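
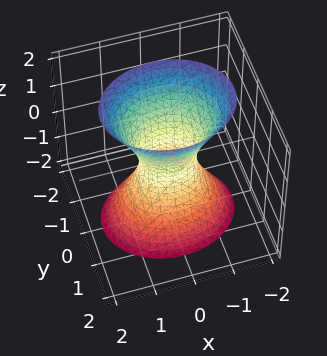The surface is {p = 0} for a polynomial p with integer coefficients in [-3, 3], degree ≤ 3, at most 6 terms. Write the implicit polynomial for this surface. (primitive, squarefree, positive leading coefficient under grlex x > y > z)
1. The degree is 2 — an hourglass — one-sheet hyperboloid; a quadric.
2. Symmetries: mirror symmetry y ↦ −y ⇒ only even powers of y; mirror symmetry x ↦ −x ⇒ only even powers of x; mirror symmetry z ↦ −z ⇒ only even powers of z.
3. Against the integer gridlines: no z-intercept at any integer in the box.
4. Fitting integer coefficients to these (and the overall shape) gives p.

2*x^2 + 3*y^2 - z^2 - 1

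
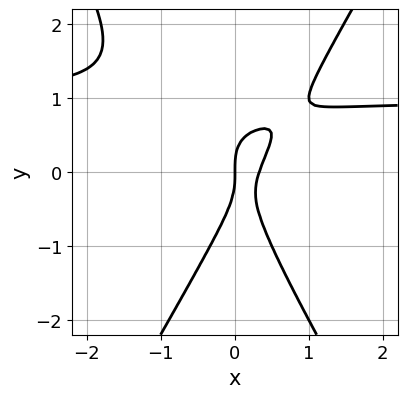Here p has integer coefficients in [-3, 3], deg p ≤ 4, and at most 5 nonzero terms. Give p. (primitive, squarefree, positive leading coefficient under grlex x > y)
3*x^2*y - y^3 - 3*x^2 + x

(a) deg p = 3. A generic line meets the curve in up to 3 points.
(b) Checking where it meets the axes: one x-axis crossing is at x = 0; one y-axis crossing is at y = 0.
(c) Assembling these constraints gives the stated polynomial.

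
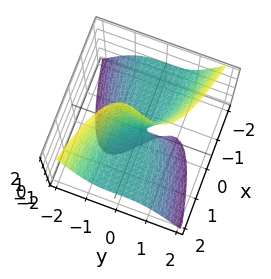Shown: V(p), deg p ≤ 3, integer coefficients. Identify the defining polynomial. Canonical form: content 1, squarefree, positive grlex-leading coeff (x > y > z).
First, the degree is 3 — the shape is more complex than any degree-2 surface.
Then, checking where it meets the axes: it meets the y-axis at y = 0 (among the integer gridlines); every point of the z-axis in the box is on the surface.
Finally, solving for integer coefficients yields p as stated. Check: (-1, 0, 0) on the x-axis lies on the surface, and p(-1, 0, 0) = 0. ✓

3*y^3 - y*z^2 + 3*x*z + y*z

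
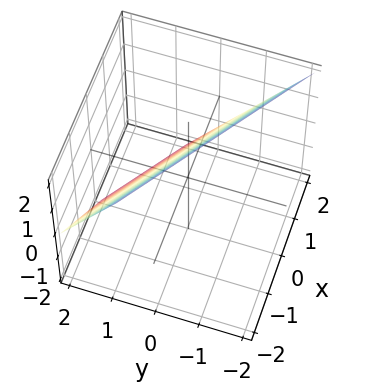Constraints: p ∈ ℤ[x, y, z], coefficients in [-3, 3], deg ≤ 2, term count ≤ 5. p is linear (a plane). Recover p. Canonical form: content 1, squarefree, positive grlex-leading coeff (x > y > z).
(a) deg p = 1. The surface is flat (a plane).
(b) Reading off the gridlines: it meets the z-axis at z = 1 (among the integer gridlines); it meets the x-axis at x = 1 (among the integer gridlines).
(c) The integer polynomial consistent with all of this is the stated p.

2*x + 3*y + 2*z - 2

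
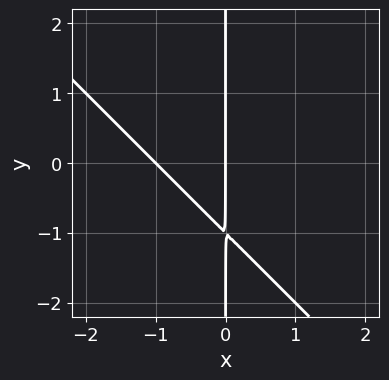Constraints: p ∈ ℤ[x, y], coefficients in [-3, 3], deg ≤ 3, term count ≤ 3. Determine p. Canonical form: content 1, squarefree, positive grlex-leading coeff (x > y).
x^2 + x*y + x

1. The degree is 2 — a generic line meets the curve in up to 2 points.
2. Against the integer gridlines: the x-axis gridline crossings are at x ∈ {-1, 0}; the visible y-axis segment lies entirely on the curve.
3. Together with the visible shape, these determine p as stated.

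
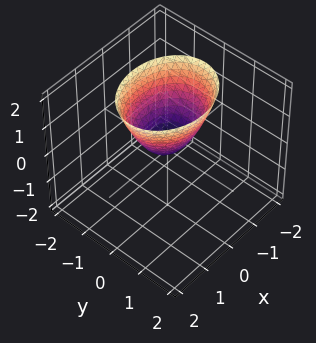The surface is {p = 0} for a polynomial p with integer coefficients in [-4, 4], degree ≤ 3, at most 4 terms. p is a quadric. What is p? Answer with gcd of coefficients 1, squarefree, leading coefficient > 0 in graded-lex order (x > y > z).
2*x^2 + 3*y^2 - 2*z

First, the degree is 2 — a paraboloid; a quadric.
Next, symmetries: it's symmetric under x → −x, forcing even powers of x; the y ↦ −y reflection is a symmetry, so y appears only in even powers.
Then, reading off the gridlines: it crosses the y-axis at the gridline y = 0; it meets the x-axis at x = 0 (among the integer gridlines); one z-axis crossing is at z = 0.
Finally, solving for integer coefficients yields p as stated.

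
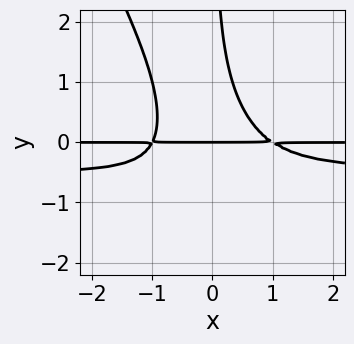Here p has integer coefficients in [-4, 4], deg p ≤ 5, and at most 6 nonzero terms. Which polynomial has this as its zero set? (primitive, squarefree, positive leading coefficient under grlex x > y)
2*x^2*y^2 + x*y^3 + x^2*y + x*y^2 - y

1. The degree is 4 — the shape is more complex than any degree-3 curve.
2. Reading off the gridlines: it meets the y-axis at y = 0 (among the integer gridlines); the visible x-axis segment lies entirely on the curve.
3. Assembling these constraints gives the stated polynomial.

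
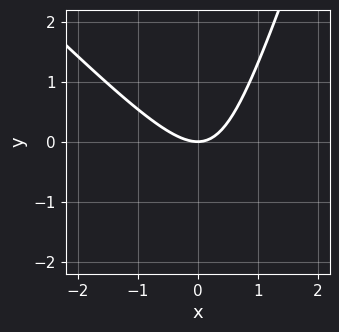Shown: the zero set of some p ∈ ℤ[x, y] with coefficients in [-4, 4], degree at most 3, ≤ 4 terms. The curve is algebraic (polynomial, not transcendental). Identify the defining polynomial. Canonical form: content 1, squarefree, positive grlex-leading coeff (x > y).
3*x^2 + 2*x*y - y^2 - 3*y

Degree: a generic line meets the curve in up to 2 points, so deg p = 2.
Checking where it meets the axes: it meets the y-axis at y = 0 (among the integer gridlines); it meets the x-axis at x = 0 (among the integer gridlines).
Assembling these constraints gives the stated polynomial.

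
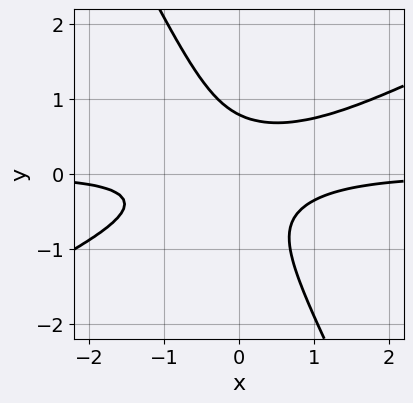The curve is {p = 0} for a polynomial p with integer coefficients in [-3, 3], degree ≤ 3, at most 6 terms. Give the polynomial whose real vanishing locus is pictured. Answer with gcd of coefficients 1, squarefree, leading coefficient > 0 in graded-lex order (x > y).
2*x^2*y - 3*x*y^2 - 2*y^3 + 1

(a) deg p = 3.
(b) From the visible intercepts: it misses every integer gridline on the x-axis.
(c) Fitting integer coefficients to these (and the overall shape) gives p.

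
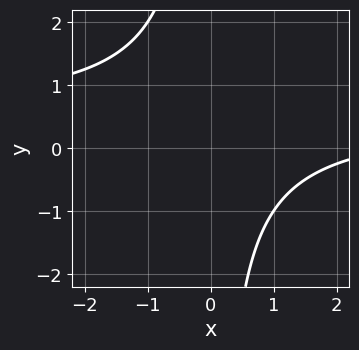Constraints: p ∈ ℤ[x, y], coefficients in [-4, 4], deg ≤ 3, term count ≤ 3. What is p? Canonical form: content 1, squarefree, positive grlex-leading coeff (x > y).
2*x*y - x + 3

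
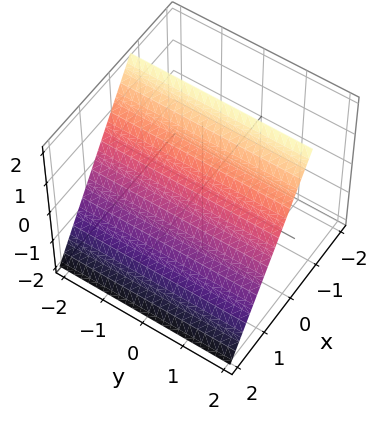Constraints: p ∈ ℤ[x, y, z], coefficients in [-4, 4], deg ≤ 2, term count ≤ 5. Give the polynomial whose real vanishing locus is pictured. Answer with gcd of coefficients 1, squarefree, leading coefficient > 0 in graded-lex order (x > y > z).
deg p = 1.
Checking where it meets the axes: it crosses the z-axis at the gridline z = 1; no y-intercept at any integer in the box.
Together with the visible shape, these determine p as stated.

3*x + 2*z - 2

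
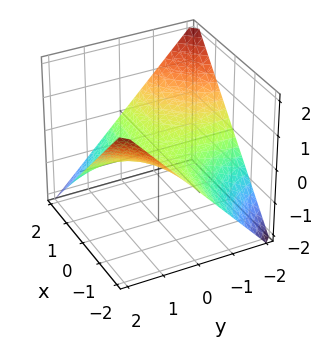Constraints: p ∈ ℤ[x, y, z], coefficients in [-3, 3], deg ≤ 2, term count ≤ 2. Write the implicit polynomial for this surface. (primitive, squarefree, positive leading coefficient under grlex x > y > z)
1. deg p = 2.
2. Reading off the gridlines: every point of the y-axis in the box is on the surface; one z-axis crossing is at z = 0; every point of the x-axis in the box is on the surface.
3. Assembling these constraints gives the stated polynomial.

x*y + 2*z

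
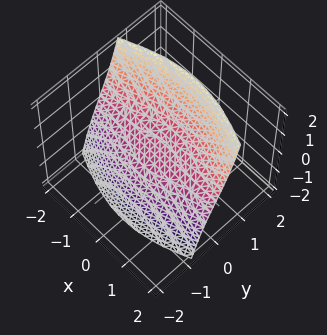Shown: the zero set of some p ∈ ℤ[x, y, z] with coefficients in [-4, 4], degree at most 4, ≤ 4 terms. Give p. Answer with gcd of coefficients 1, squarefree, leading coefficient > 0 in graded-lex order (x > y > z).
x^2*y + 2*y^3 - 2*z

1. deg p = 3. The shape is more complex than any degree-2 surface.
2. From the visible intercepts: every point of the x-axis in the box is on the surface; it crosses the y-axis at the gridline y = 0; one z-axis crossing is at z = 0.
3. These observations pin down the coefficients.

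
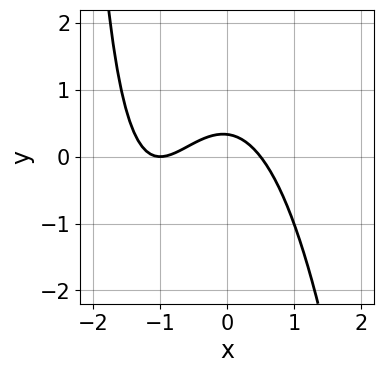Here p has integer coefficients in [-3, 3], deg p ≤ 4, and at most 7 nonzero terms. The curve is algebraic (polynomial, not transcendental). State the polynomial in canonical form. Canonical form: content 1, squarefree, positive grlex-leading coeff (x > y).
2*x^3 + 3*x^2 + x*y + 3*y - 1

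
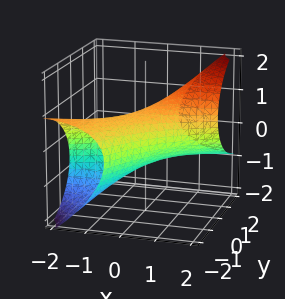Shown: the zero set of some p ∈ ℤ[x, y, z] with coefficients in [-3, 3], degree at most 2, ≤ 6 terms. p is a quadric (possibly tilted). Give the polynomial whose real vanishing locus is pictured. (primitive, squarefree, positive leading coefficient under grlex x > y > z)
x^2 - 3*x*y - 2*x*z + y^2 + 3*z^2 - 2

First, the degree is 2 — a generic line meets the surface in up to 2 points.
Finally, the integer polynomial consistent with all of this is the stated p.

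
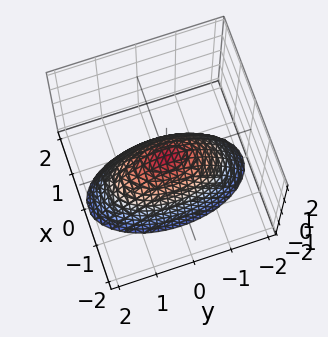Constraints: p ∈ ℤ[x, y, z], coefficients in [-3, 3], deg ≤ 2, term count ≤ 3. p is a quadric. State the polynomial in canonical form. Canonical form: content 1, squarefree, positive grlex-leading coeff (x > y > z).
3*x^2 + y^2 + 2*z

(a) Degree: a single bowl opening along one axis; a quadric, so deg p = 2.
(b) Symmetries: it's symmetric under x → −x, forcing even powers of x; mirror symmetry y ↦ −y ⇒ only even powers of y.
(c) Reading off the gridlines: it crosses the y-axis at the gridline y = 0; one z-axis crossing is at z = 0; one x-axis crossing is at x = 0.
(d) Assembling these constraints gives the stated polynomial.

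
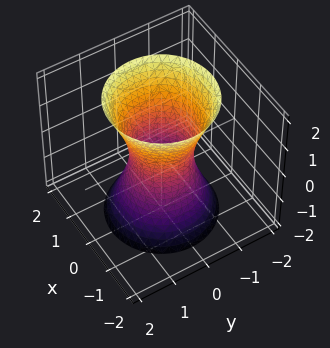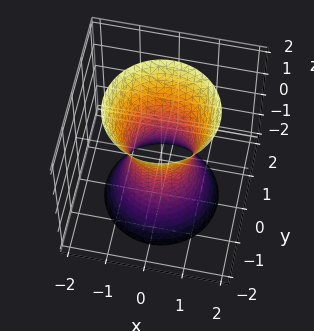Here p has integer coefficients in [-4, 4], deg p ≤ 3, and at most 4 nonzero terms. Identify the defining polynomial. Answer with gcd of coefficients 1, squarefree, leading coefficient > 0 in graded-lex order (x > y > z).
3*x^2 + 3*y^2 - z^2 - 2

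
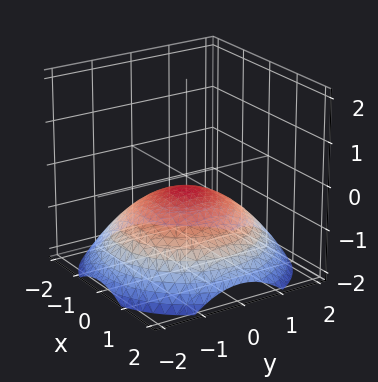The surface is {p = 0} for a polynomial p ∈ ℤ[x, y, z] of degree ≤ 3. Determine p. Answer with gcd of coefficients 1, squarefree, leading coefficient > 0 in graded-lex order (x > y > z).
deg p = 2. The shape is more complex than any degree-1 surface.
Symmetries: every cross-section ⟂ z is a circle, so x, y appear only via x² + y².
From the axis intercepts and sections: the surface avoids every integer y-axis point in the box; a circular section at z = -1 has radius between 1 and 2; it misses every integer gridline on the x-axis.
The integer polynomial consistent with all of this is the stated p.

x^2 + y^2 + 3*z + 1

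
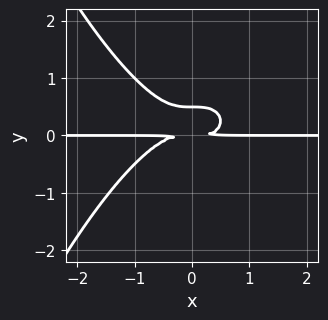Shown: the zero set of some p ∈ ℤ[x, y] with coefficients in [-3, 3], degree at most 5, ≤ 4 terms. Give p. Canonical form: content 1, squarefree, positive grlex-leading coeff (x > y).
x^3*y + 2*y^3 - y^2

(a) deg p = 4. The shape is more complex than any degree-3 curve.
(b) From the visible intercepts: every point of the x-axis in the box is on the curve.
(c) The integer polynomial consistent with all of this is the stated p.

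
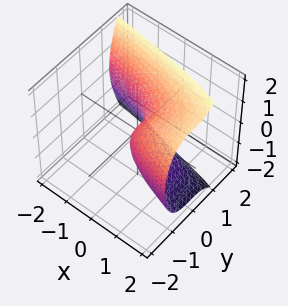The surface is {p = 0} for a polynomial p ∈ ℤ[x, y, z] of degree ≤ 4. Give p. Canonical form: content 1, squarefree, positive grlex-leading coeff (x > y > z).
(a) Degree: no degree-2 surface has this shape, so deg p = 3.
(b) Observable constraints: it crosses the y-axis at the gridline y = 0; it meets the z-axis at z = 0 (among the integer gridlines).
(c) Assembling these constraints gives the stated polynomial.

3*y^3 - 2*z^2 + 3*x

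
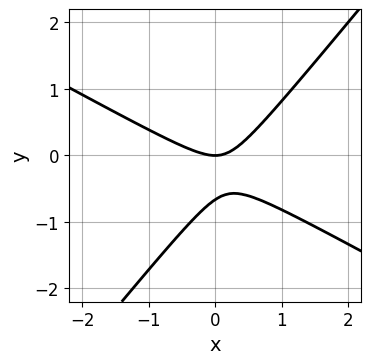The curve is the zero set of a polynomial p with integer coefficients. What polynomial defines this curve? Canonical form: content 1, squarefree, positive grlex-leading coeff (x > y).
First, degree: the shape is more complex than any degree-1 curve, so deg p = 2.
Next, reading off the gridlines: it meets the y-axis at y = 0 (among the integer gridlines); it meets the x-axis at x = 0 (among the integer gridlines).
Finally, fitting integer coefficients to these (and the overall shape) gives p.

2*x^2 + 2*x*y - 3*y^2 - 2*y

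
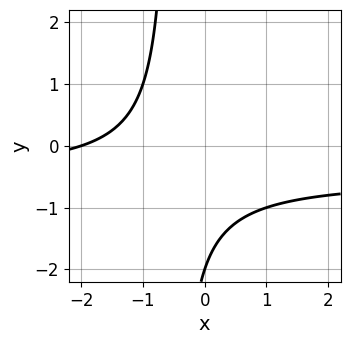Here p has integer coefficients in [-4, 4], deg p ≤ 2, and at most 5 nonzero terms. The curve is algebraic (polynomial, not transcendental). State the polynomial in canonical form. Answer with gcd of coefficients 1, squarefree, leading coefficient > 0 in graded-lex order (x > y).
2*x*y + x + y + 2

The degree is 2 — a generic line meets the curve in up to 2 points.
Against the integer gridlines: one x-axis crossing is at x = -2; it meets the y-axis at y = -2 (among the integer gridlines).
Matching integer coefficients to the picture gives p.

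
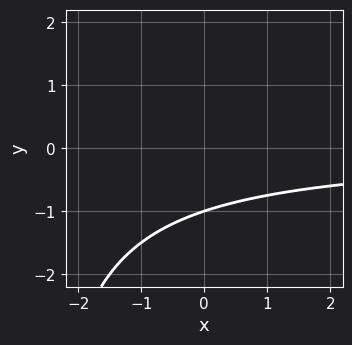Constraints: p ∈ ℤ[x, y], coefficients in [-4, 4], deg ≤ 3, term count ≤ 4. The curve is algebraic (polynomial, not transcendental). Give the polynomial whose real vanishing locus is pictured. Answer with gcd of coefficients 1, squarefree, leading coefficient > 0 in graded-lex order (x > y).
First, deg p = 2. The shape is more complex than any degree-1 curve.
Then, against the integer gridlines: the curve avoids every integer x-axis point in the box; it meets the y-axis at y = -1 (among the integer gridlines).
Finally, these observations pin down the coefficients.

x*y + 3*y + 3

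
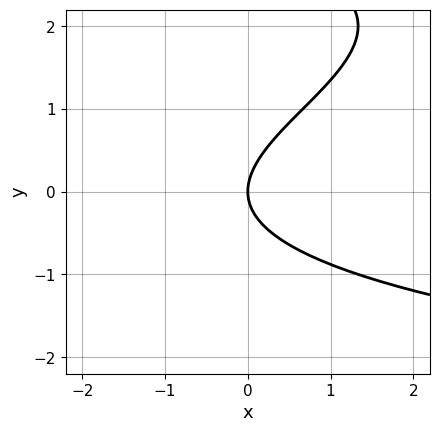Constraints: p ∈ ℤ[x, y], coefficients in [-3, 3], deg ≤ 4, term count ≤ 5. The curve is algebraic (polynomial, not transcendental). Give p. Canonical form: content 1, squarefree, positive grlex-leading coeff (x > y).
y^3 - 3*y^2 + 3*x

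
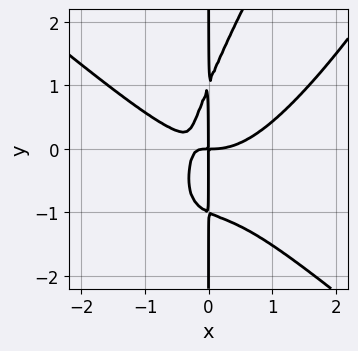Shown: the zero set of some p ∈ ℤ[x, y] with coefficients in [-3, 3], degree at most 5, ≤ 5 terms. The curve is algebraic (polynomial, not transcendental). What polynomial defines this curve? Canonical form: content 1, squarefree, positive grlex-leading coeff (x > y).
2*x^4 - 2*x^2*y^2 + x*y^3 - 3*x^2*y - x*y

(a) Degree: the shape is more complex than any degree-3 curve, so deg p = 4.
(b) From the axis intercepts and sections: every point of the y-axis in the box is on the curve.
(c) The integer polynomial consistent with all of this is the stated p.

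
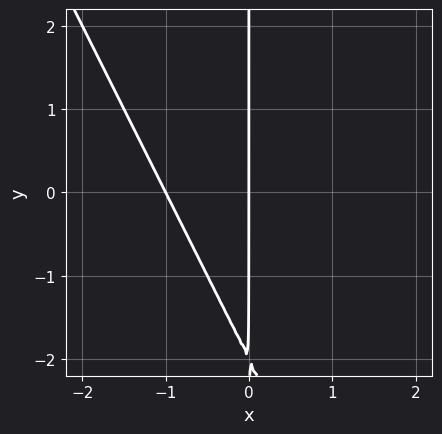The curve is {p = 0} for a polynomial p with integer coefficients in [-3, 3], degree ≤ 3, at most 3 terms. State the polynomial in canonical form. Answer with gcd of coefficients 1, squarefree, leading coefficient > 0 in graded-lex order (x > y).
First, degree: the shape is more complex than any degree-1 curve, so deg p = 2.
Next, against the integer gridlines: among the integer gridlines, it crosses the x-axis at x ∈ {-1, 0}; the visible y-axis segment lies entirely on the curve.
Finally, assembling these constraints gives the stated polynomial.

2*x^2 + x*y + 2*x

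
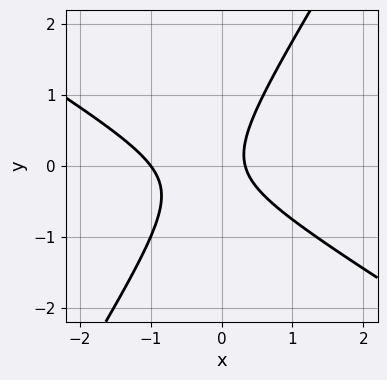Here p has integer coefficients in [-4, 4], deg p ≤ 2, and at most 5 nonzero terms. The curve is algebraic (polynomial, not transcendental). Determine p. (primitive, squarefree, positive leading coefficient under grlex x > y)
First, degree: no degree-1 curve has this shape, so deg p = 2.
Next, checking where it meets the axes: it meets the x-axis at x = -1 (among the integer gridlines); the curve avoids every integer y-axis point in the box.
Finally, solving for integer coefficients yields p as stated.

3*x^2 + 3*x*y - 3*y^2 + 2*x - 1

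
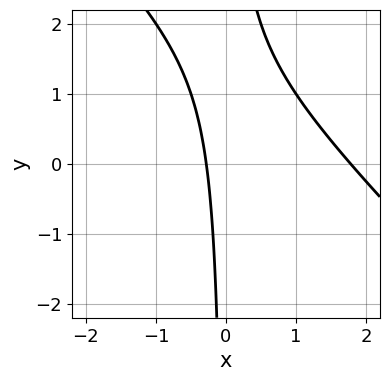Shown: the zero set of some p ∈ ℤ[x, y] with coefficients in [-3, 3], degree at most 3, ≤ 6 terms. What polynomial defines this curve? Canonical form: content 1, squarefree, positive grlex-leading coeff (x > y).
(a) The degree is 2 — no degree-1 curve has this shape.
(b) From the visible intercepts: the curve avoids every integer y-axis point in the box.
(c) These observations pin down the coefficients.

2*x^2 + 2*x*y - 3*x - 1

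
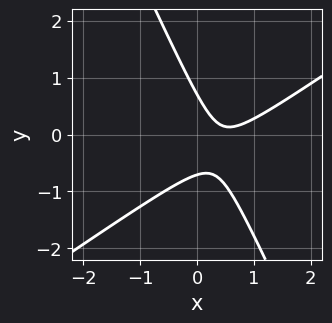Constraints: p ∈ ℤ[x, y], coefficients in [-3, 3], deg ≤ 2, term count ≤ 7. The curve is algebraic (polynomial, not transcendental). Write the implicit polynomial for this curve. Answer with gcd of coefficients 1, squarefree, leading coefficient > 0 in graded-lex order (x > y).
First, the degree is 2 — a generic line meets the curve in up to 2 points.
Next, from the axis intercepts and sections: the curve avoids every integer x-axis point in the box.
Finally, solving for integer coefficients yields p as stated.

3*x^2 - 3*x*y - 2*y^2 - 3*x + 1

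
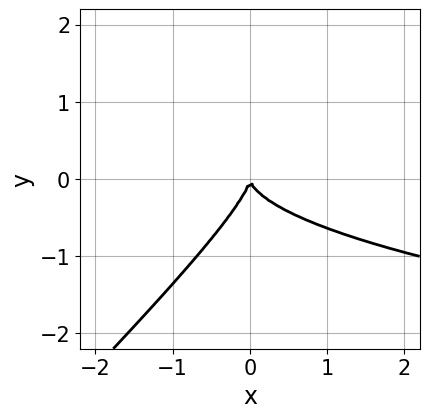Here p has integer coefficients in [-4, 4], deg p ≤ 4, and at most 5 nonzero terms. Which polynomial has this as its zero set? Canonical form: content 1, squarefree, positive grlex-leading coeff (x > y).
3*x*y^2 - 3*y^3 - 2*x^2

(a) Degree: a generic line meets the curve in up to 3 points, so deg p = 3.
(b) Against the integer gridlines: one x-axis crossing is at x = 0; it meets the y-axis at y = 0 (among the integer gridlines).
(c) Together with the visible shape, these determine p as stated.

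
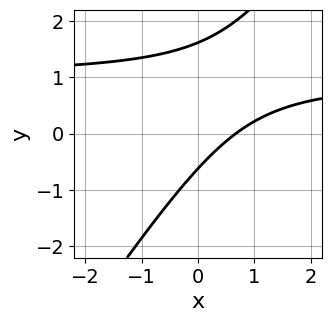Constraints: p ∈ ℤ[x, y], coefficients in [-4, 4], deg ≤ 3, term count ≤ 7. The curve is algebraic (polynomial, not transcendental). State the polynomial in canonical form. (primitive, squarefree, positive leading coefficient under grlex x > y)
3*x*y - 2*y^2 - 3*x + 2*y + 2

deg p = 2.
Putting this together gives p.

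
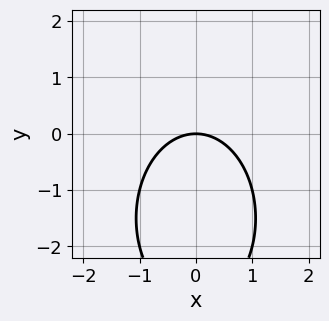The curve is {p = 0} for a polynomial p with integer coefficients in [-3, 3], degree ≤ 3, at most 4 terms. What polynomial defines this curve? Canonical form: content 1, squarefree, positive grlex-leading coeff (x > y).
2*x^2 + y^2 + 3*y

First, degree: the shape is more complex than any degree-1 curve, so deg p = 2.
Next, symmetries: the x ↦ −x reflection is a symmetry, so x appears only in even powers.
Next, from the visible intercepts: it meets the y-axis at y = 0 (among the integer gridlines); one x-axis crossing is at x = 0.
Finally, assembling these constraints gives the stated polynomial.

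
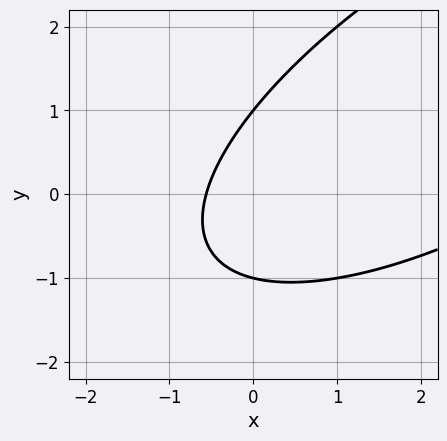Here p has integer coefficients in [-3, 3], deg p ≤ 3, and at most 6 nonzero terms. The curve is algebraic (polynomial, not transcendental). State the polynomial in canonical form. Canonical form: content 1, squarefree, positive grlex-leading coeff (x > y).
First, degree: a generic line meets the curve in up to 2 points, so deg p = 2.
Then, from the visible intercepts: the y-axis gridline crossings are at y ∈ {-1, 1}.
Finally, these observations pin down the coefficients.

x^2 - 2*x*y + 2*y^2 - 3*x - 2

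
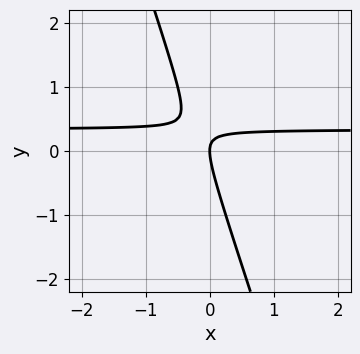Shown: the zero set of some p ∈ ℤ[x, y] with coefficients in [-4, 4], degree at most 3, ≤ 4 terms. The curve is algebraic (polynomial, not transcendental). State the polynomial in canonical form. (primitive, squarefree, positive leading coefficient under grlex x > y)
3*x*y + y^2 - x

(a) deg p = 2. A generic line meets the curve in up to 2 points.
(b) Reading off the gridlines: it meets the x-axis at x = 0 (among the integer gridlines); it meets the y-axis at y = 0 (among the integer gridlines).
(c) Fitting integer coefficients to these (and the overall shape) gives p.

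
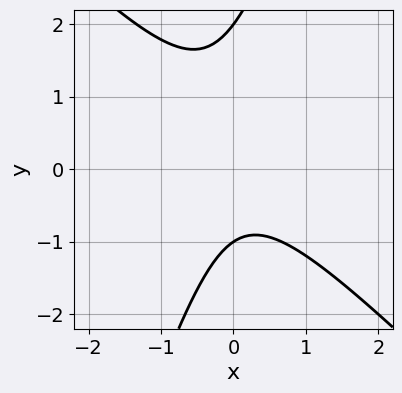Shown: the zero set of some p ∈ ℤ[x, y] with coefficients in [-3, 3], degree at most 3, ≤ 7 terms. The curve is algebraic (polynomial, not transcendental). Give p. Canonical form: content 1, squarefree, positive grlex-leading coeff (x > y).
3*x^2 + 2*x*y - y^2 + y + 2

First, the degree is 2 — no degree-1 curve has this shape.
Then, reading off the gridlines: among the integer gridlines, it crosses the y-axis at y ∈ {-1, 2}; it misses every integer gridline on the x-axis.
Finally, these observations pin down the coefficients.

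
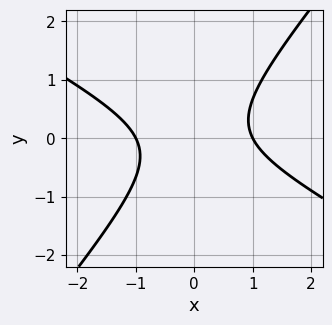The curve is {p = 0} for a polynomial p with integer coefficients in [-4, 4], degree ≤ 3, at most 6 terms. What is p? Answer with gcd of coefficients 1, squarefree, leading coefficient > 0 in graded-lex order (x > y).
2*x^2 + 2*x*y - 3*y^2 - 2

First, degree: no degree-1 curve has this shape, so deg p = 2.
Next, observable constraints: it misses every integer gridline on the y-axis; among the integer gridlines, it crosses the x-axis at x ∈ {-1, 1}.
Finally, assembling these constraints gives the stated polynomial.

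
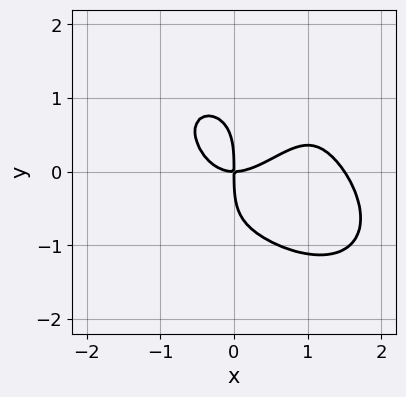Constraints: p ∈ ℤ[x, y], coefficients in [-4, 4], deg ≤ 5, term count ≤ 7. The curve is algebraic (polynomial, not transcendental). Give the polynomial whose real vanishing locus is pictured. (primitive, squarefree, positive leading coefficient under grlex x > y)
2*x^4 - 2*x*y^3 + y^4 - 3*x^3 + 3*x*y

1. Degree: no degree-3 curve has this shape, so deg p = 4.
2. Checking where it meets the axes: it meets the x-axis at x = 0 (among the integer gridlines); one y-axis crossing is at y = 0.
3. Matching integer coefficients to the picture gives p.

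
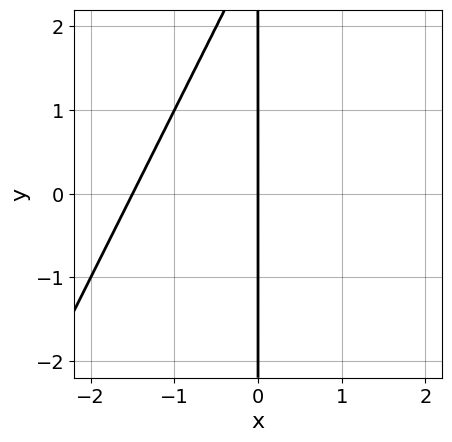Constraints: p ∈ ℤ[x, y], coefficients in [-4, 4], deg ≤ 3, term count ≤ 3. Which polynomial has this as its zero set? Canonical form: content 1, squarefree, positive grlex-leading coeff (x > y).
2*x^2 - x*y + 3*x

1. deg p = 2. A generic line meets the curve in up to 2 points.
2. Reading off the gridlines: every point of the y-axis in the box is on the curve; it crosses the x-axis at the gridline x = 0.
3. Solving for integer coefficients yields p as stated.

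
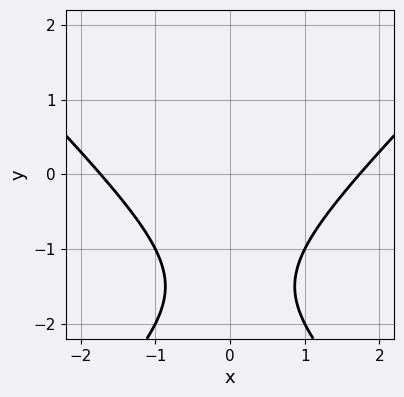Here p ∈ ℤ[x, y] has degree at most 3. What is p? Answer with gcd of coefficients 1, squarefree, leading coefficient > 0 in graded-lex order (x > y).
x^2 - y^2 - 3*y - 3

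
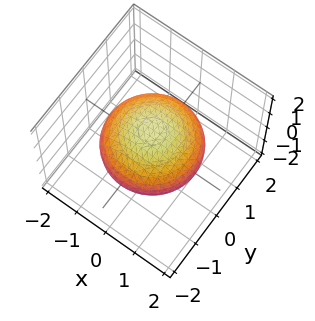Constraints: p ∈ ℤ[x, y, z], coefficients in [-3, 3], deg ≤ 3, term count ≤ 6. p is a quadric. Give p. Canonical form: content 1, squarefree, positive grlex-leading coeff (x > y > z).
x^2 + y^2 + 2*z^2 - 2

The degree is 2 — a closed, bounded, convex surface; a quadric.
Symmetries: rotational symmetry about the z-axis ⇒ p depends on x, y only through x² + y²; it's symmetric under z → −z, forcing even powers of z.
From the axis intercepts and sections: a circular section at z = 0 has radius between 1 and 2; the z-axis gridline crossings are at z ∈ {-1, 1}.
Fitting integer coefficients to these (and the overall shape) gives p.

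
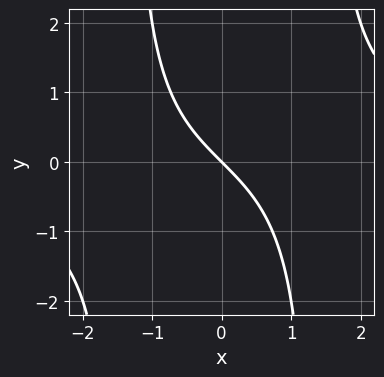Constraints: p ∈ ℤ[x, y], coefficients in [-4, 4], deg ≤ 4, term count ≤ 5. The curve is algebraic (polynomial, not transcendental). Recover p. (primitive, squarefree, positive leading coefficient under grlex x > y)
First, deg p = 3. No degree-2 curve has this shape.
Next, reading off the gridlines: it meets the x-axis at x = 0 (among the integer gridlines); it meets the y-axis at y = 0 (among the integer gridlines).
Finally, matching integer coefficients to the picture gives p.

x^2*y - 2*x - 2*y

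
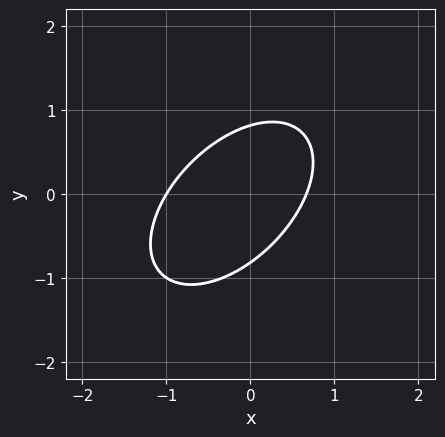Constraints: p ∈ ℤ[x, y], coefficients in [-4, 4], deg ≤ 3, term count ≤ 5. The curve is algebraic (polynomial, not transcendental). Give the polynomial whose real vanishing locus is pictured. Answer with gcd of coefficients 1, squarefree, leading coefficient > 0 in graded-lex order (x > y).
3*x^2 - 3*x*y + 3*y^2 + x - 2

(a) Degree: a generic line meets the curve in up to 2 points, so deg p = 2.
(b) Checking where it meets the axes: one x-axis crossing is at x = -1.
(c) Assembling these constraints gives the stated polynomial.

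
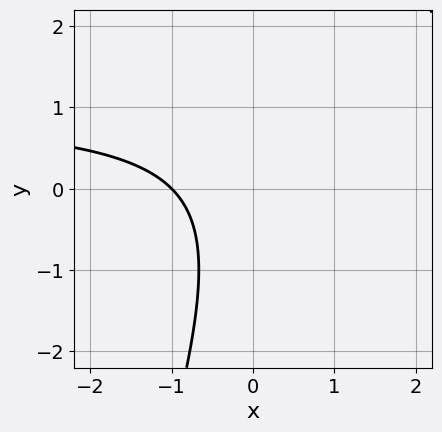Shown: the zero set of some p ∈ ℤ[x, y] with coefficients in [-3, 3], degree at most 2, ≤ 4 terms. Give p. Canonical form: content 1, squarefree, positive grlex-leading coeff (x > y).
(a) deg p = 2. The shape is more complex than any degree-1 curve.
(b) From the visible intercepts: it meets the x-axis at x = -1 (among the integer gridlines); the curve avoids every integer y-axis point in the box.
(c) The integer polynomial consistent with all of this is the stated p.

3*x*y - y^2 - 3*x - 3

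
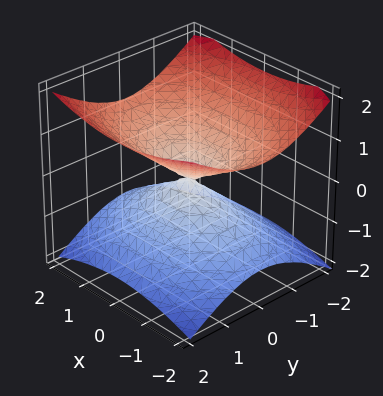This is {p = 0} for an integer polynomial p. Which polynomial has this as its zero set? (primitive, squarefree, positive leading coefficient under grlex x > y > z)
x^2 + 2*y^2 - 3*z^2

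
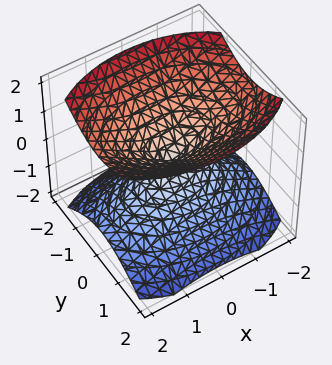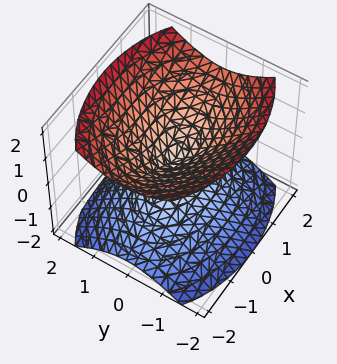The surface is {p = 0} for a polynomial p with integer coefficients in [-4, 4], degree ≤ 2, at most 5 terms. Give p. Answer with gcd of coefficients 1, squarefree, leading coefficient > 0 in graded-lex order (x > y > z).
I count 2 distinct pieces.
The degree is 2 — two nappes meeting at a single point; a quadric.
Symmetries: it's symmetric under y → −y, forcing even powers of y; mirror symmetry z ↦ −z ⇒ only even powers of z; mirror symmetry x ↦ −x ⇒ only even powers of x.
Against the integer gridlines: it crosses the z-axis at the gridline z = 0; it crosses the y-axis at the gridline y = 0; it crosses the x-axis at the gridline x = 0.
These observations pin down the coefficients.

x^2 + 2*y^2 - 2*z^2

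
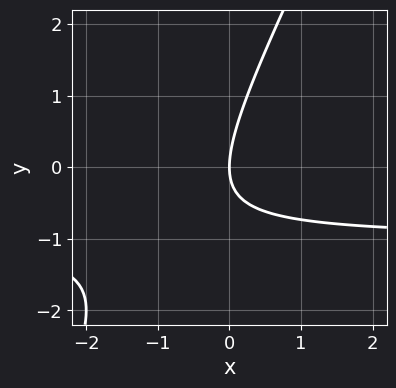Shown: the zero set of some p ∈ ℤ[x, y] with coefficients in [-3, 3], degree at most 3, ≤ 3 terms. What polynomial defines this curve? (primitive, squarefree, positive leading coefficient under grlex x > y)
First, deg p = 2. A generic line meets the curve in up to 2 points.
Next, reading off the gridlines: it meets the x-axis at x = 0 (among the integer gridlines); it meets the y-axis at y = 0 (among the integer gridlines).
Finally, the integer polynomial consistent with all of this is the stated p.

2*x*y - y^2 + 2*x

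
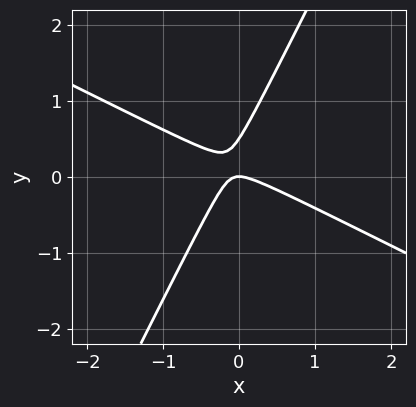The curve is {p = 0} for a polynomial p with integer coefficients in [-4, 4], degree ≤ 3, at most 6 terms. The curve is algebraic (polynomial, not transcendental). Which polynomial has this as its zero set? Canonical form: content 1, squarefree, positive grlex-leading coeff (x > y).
1. The degree is 2 — no degree-1 curve has this shape.
2. Reading off the gridlines: it meets the x-axis at x = 0 (among the integer gridlines); it meets the y-axis at y = 0 (among the integer gridlines).
3. Matching integer coefficients to the picture gives p.

2*x^2 + 3*x*y - 2*y^2 + y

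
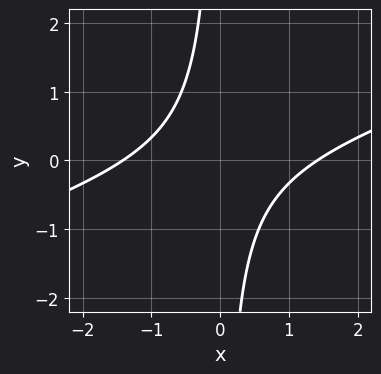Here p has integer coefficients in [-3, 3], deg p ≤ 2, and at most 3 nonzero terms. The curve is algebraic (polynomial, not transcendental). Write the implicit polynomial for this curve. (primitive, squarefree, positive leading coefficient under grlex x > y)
x^2 - 3*x*y - 2

Degree: the shape is more complex than any degree-1 curve, so deg p = 2.
Against the integer gridlines: no y-intercept at any integer in the box.
Matching integer coefficients to the picture gives p.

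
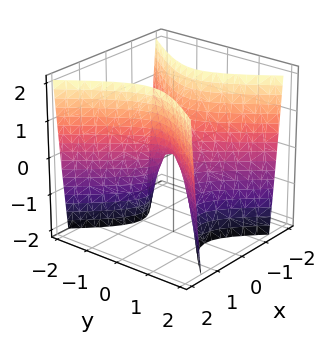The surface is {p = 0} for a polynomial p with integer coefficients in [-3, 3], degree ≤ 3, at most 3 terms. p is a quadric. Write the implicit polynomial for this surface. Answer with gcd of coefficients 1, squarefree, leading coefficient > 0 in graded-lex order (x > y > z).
1. Degree: a saddle surface; a quadric, so deg p = 2.
2. Symmetries: mirror symmetry y ↦ −y ⇒ only even powers of y; the x ↦ −x reflection is a symmetry, so x appears only in even powers.
3. Checking where it meets the axes: one y-axis crossing is at y = 0; it meets the z-axis at z = 0 (among the integer gridlines).
4. Together with the visible shape, these determine p as stated.

3*x^2 - 2*y^2 - z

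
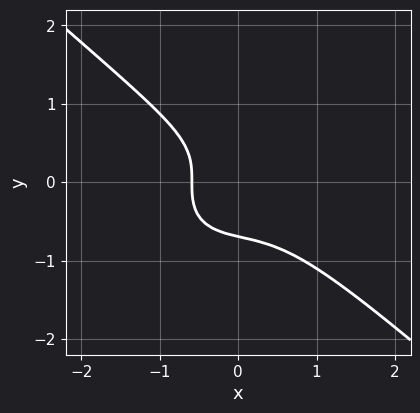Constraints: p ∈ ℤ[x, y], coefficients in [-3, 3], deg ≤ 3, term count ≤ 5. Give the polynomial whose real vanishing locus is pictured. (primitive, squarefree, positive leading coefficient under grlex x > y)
The degree is 3 — the shape is more complex than any degree-2 curve.
Putting this together gives p.

2*x^3 + 3*y^3 + x + 1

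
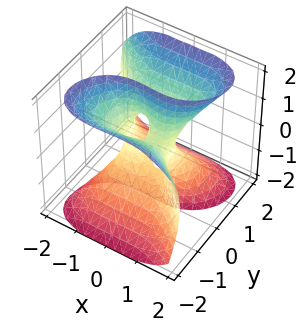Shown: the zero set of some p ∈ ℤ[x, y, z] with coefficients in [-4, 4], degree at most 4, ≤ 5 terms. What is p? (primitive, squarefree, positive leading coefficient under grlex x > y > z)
2*x^3 + 3*y^3 - 3*y*z^2 - x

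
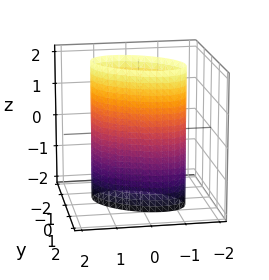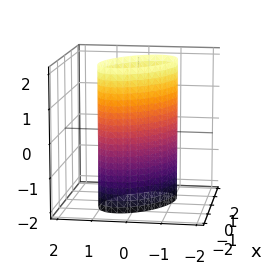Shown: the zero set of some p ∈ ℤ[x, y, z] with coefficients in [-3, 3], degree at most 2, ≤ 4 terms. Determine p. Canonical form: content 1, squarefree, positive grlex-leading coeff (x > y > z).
1. deg p = 2. The shape is more complex than any degree-1 surface.
2. Against the integer gridlines: among the integer gridlines, it crosses the y-axis at y ∈ {-1, 1}; it misses every integer gridline on the z-axis.
3. Assembling these constraints gives the stated polynomial.

2*x^2 + 2*x*y + 3*y^2 - 3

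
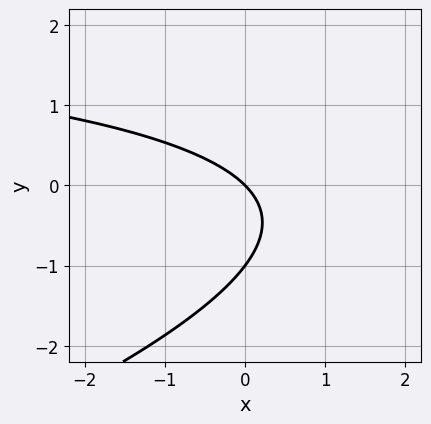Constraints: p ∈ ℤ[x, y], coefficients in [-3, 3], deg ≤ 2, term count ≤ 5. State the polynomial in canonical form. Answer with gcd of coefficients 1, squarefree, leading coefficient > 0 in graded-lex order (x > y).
x*y - 3*y^2 - 3*x - 3*y

(a) The degree is 2 — the shape is more complex than any degree-1 curve.
(b) From the axis intercepts and sections: the y-axis gridline crossings are at y ∈ {-1, 0}; it crosses the x-axis at the gridline x = 0.
(c) These observations pin down the coefficients.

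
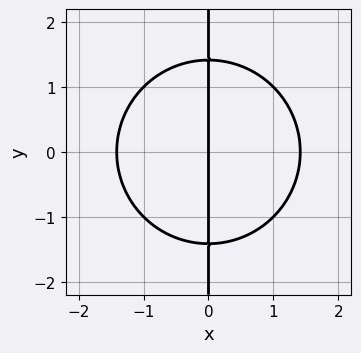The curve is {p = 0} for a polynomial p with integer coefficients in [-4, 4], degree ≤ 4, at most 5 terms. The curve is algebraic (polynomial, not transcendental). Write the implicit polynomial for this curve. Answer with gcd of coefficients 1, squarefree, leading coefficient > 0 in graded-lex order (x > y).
x^3 + x*y^2 - 2*x

First, deg p = 3. The shape is more complex than any degree-2 curve.
Then, symmetries: mirror symmetry y ↦ −y ⇒ only even powers of y.
Then, reading off the gridlines: every point of the y-axis in the box is on the curve; it meets the x-axis at x = 0 (among the integer gridlines).
Finally, solving for integer coefficients yields p as stated.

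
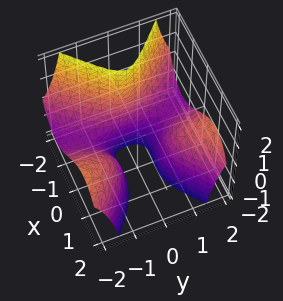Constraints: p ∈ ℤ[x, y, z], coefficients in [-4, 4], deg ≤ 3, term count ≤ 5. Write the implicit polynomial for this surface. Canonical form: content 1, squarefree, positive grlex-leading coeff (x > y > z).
(a) deg p = 3. A generic line meets the surface in up to 3 points.
(b) Against the integer gridlines: it misses every integer gridline on the z-axis; the surface avoids every integer y-axis point in the box.
(c) Fitting integer coefficients to these (and the overall shape) gives p.

3*x^3 - 3*x*y^2 + 3*y^2*z + 2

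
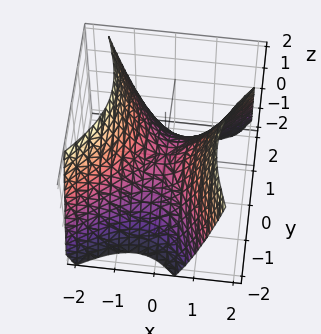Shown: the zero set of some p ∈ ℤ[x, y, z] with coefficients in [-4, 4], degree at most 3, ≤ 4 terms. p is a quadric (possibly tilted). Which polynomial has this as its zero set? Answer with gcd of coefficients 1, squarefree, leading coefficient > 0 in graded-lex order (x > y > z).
First, the degree is 2 — the shape is more complex than any degree-1 surface.
Next, from the axis intercepts and sections: it meets the y-axis at y = 0 (among the integer gridlines); one z-axis crossing is at z = 0.
Finally, together with the visible shape, these determine p as stated.

3*x^2 - 2*x*y - 2*y^2 - 3*z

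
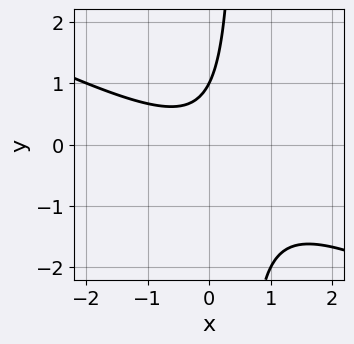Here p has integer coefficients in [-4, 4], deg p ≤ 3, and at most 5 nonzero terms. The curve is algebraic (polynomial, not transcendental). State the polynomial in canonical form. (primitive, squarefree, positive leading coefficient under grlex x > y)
x^2 + 2*x*y - y + 1

(a) deg p = 2. The shape is more complex than any degree-1 curve.
(b) From the visible intercepts: the curve avoids every integer x-axis point in the box; it crosses the y-axis at the gridline y = 1.
(c) Matching integer coefficients to the picture gives p.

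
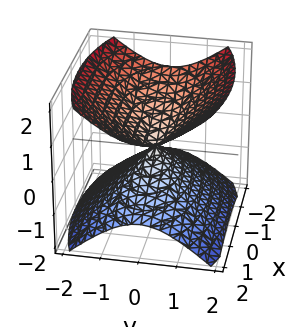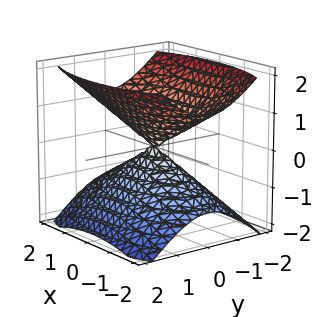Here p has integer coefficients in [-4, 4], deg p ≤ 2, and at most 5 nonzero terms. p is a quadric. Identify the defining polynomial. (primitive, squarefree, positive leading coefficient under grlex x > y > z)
x^2 + 3*y^2 - 3*z^2

First, the picture has 2 separate pieces. They look like related sheets of one shape, so recover p as a whole.
Then, the degree is 2 — a double cone through the origin; a quadric.
Next, symmetries: mirror symmetry z ↦ −z ⇒ only even powers of z; the x ↦ −x reflection is a symmetry, so x appears only in even powers; mirror symmetry y ↦ −y ⇒ only even powers of y.
Then, observable constraints: it meets the x-axis at x = 0 (among the integer gridlines); it crosses the y-axis at the gridline y = 0; it meets the z-axis at z = 0 (among the integer gridlines).
Finally, matching integer coefficients to the picture gives p.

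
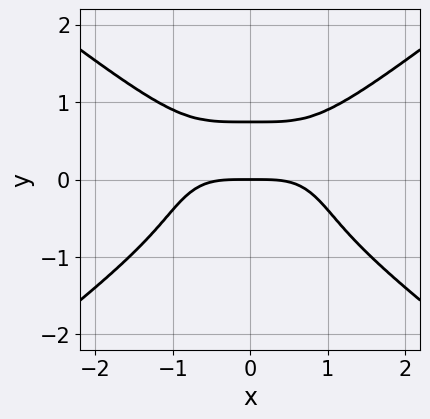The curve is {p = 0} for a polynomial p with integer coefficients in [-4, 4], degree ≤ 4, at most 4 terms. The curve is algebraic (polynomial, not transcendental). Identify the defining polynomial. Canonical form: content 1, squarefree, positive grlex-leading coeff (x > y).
1. deg p = 4. A generic line meets the curve in up to 4 points.
2. Symmetries: it's symmetric under x → −x, forcing even powers of x.
3. Checking where it meets the axes: it meets the x-axis at x = 0 (among the integer gridlines); one y-axis crossing is at y = 0.
4. Solving for integer coefficients yields p as stated.

x^4 - 3*y^4 - y^2 + 2*y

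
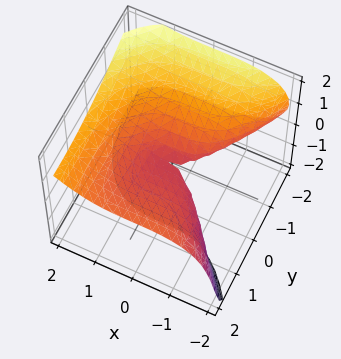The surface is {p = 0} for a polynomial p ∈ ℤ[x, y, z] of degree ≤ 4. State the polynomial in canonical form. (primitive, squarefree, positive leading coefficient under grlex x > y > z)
1. The degree is 3 — the shape is more complex than any degree-2 surface.
2. From the visible intercepts: it crosses the y-axis at the gridline y = 0; it crosses the z-axis at the gridline z = 0; it crosses the x-axis at the gridline x = 0.
3. The integer polynomial consistent with all of this is the stated p.

x^3 - z^3 + y^2 - 3*y*z - 3*z^2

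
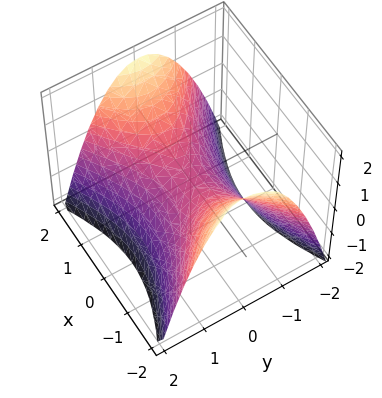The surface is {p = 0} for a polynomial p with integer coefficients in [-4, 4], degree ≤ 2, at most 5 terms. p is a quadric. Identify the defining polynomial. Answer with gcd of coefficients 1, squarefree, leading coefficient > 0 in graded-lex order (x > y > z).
x^2 - 2*y^2 - 2*z

1. Degree: a saddle surface; a quadric, so deg p = 2.
2. Symmetries: mirror symmetry x ↦ −x ⇒ only even powers of x; it's symmetric under y → −y, forcing even powers of y.
3. From the axis intercepts and sections: it meets the z-axis at z = 0 (among the integer gridlines); it meets the x-axis at x = 0 (among the integer gridlines); it crosses the y-axis at the gridline y = 0.
4. Assembling these constraints gives the stated polynomial.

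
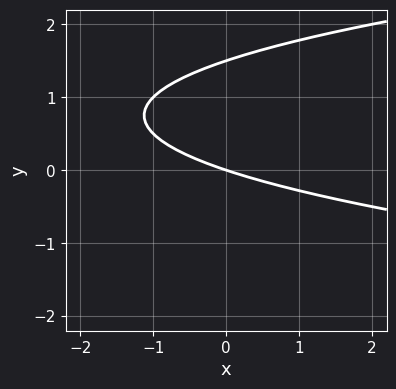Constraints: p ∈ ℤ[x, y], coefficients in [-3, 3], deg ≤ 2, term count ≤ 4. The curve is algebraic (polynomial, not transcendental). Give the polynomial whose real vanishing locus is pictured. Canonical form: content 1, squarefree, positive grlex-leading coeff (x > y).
2*y^2 - x - 3*y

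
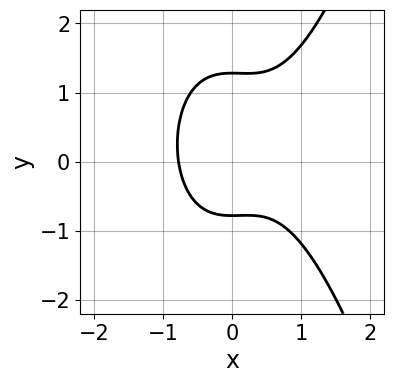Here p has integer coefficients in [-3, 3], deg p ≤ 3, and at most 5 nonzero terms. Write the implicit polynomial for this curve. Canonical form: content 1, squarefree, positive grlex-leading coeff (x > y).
(a) deg p = 3. No degree-2 curve has this shape.
(b) Solving for integer coefficients yields p as stated.

3*x^3 - x^2 - 2*y^2 + y + 2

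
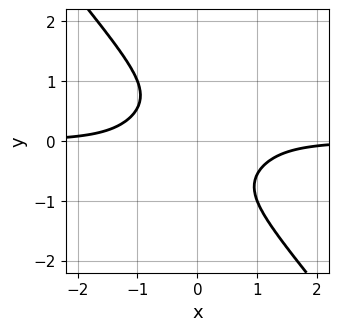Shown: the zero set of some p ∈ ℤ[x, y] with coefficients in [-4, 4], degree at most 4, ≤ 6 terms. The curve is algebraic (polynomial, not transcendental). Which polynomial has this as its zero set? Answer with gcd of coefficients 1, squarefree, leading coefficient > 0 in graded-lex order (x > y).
Degree: a generic line meets the curve in up to 4 points, so deg p = 4.
Reading off the gridlines: no x-intercept at any integer in the box; the curve avoids every integer y-axis point in the box.
The integer polynomial consistent with all of this is the stated p.

3*x^3*y - 2*x^2*y^2 + 3*y^4 + 2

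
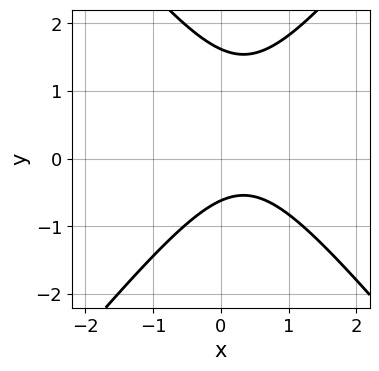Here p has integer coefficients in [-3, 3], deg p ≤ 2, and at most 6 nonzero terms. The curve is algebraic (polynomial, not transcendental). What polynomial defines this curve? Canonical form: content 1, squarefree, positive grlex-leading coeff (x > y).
3*x^2 - 2*y^2 - 2*x + 2*y + 2

1. deg p = 2. A generic line meets the curve in up to 2 points.
2. Reading off the gridlines: no x-intercept at any integer in the box.
3. These observations pin down the coefficients.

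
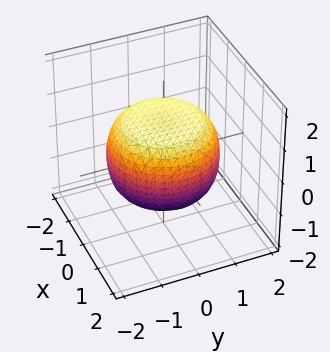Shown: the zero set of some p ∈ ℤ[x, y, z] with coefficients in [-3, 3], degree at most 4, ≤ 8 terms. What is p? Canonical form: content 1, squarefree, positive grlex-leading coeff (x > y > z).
x^4 + 2*x^2*y^2 + y^4 - x^2 - y^2 + 2*z^2 - 2

First, deg p = 4.
Then, symmetry: every cross-section ⟂ z is a circle, so x, y appear only via x² + y².
Then, from the axis intercepts and sections: a circular section at z = 1 has radius exactly 1; among the integer gridlines, it crosses the z-axis at z ∈ {-1, 1}.
Finally, together with the visible shape, these determine p as stated.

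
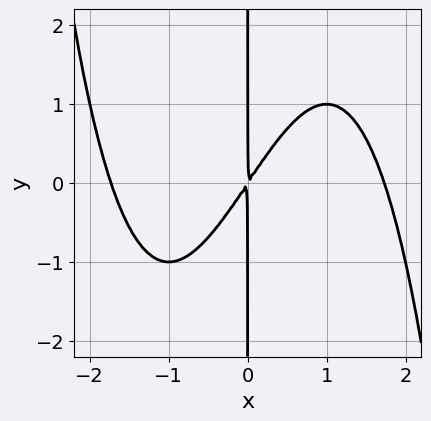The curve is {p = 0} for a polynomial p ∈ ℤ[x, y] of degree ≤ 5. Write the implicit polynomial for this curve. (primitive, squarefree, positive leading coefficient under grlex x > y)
(a) The degree is 4 — no degree-3 curve has this shape.
(b) Observable constraints: every point of the y-axis in the box is on the curve.
(c) These observations pin down the coefficients.

x^4 - 3*x^2 + 2*x*y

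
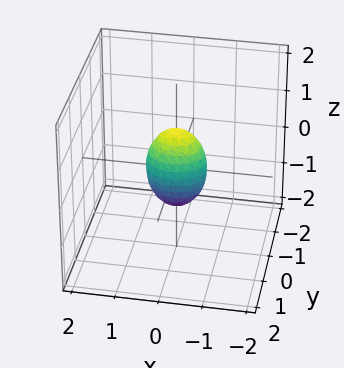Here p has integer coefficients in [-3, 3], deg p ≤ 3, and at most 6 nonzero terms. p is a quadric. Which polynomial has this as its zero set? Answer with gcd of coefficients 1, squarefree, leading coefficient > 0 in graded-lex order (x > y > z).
1. deg p = 2. Bounded and convex; a quadric.
2. Symmetries: mirror symmetry z ↦ −z ⇒ only even powers of z; mirror symmetry y ↦ −y ⇒ only even powers of y; it's symmetric under x → −x, forcing even powers of x.
3. Checking where it meets the axes: the z-axis gridline crossings are at z ∈ {-1, 1}.
4. Assembling these constraints gives the stated polynomial.

2*x^2 + 3*y^2 + z^2 - 1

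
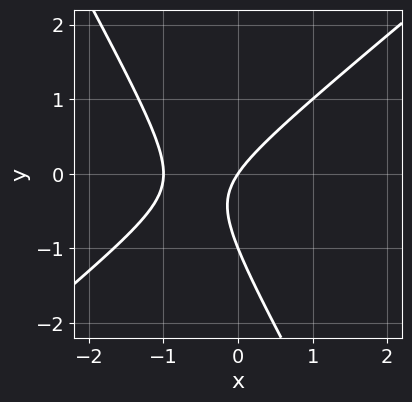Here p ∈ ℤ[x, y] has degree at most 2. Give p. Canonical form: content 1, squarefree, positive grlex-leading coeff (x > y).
deg p = 2.
From the visible intercepts: among the integer gridlines, it crosses the x-axis at x ∈ {-1, 0}; the y-axis gridline crossings are at y ∈ {-1, 0}.
The integer polynomial consistent with all of this is the stated p.

3*x^2 - 2*x*y - 2*y^2 + 3*x - 2*y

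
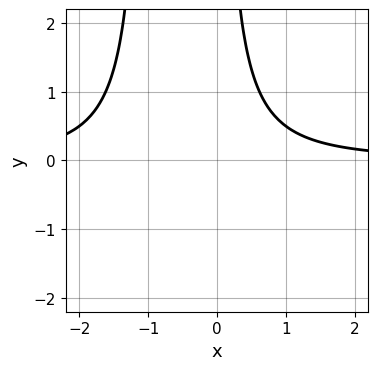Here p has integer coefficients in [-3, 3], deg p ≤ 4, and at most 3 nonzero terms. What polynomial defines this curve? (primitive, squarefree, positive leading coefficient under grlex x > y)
1. Degree: the shape is more complex than any degree-2 curve, so deg p = 3.
2. Reading off the gridlines: no x-intercept at any integer in the box; the curve avoids every integer y-axis point in the box.
3. Solving for integer coefficients yields p as stated.

x^2*y + x*y - 1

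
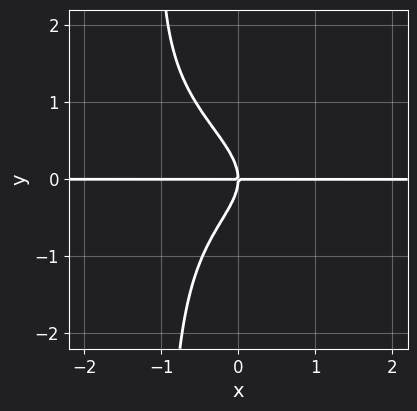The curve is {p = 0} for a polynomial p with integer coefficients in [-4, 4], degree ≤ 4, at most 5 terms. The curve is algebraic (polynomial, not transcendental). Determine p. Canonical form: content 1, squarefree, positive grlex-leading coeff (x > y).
x^2*y^2 + 3*x*y^3 + 3*y^3 + 3*x*y

(a) deg p = 4. The shape is more complex than any degree-3 curve.
(b) From the visible intercepts: the visible x-axis segment lies entirely on the curve; it crosses the y-axis at the gridline y = 0.
(c) Fitting integer coefficients to these (and the overall shape) gives p.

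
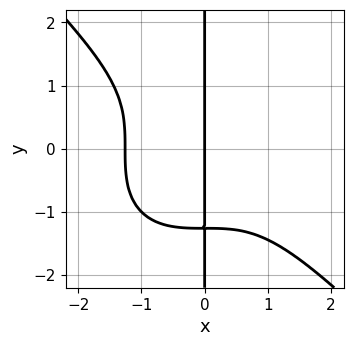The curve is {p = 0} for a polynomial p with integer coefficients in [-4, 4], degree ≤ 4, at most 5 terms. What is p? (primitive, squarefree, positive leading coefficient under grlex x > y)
First, degree: a generic line meets the curve in up to 4 points, so deg p = 4.
Next, against the integer gridlines: every point of the y-axis in the box is on the curve; it crosses the x-axis at the gridline x = 0.
Finally, assembling these constraints gives the stated polynomial.

x^4 + x*y^3 + 2*x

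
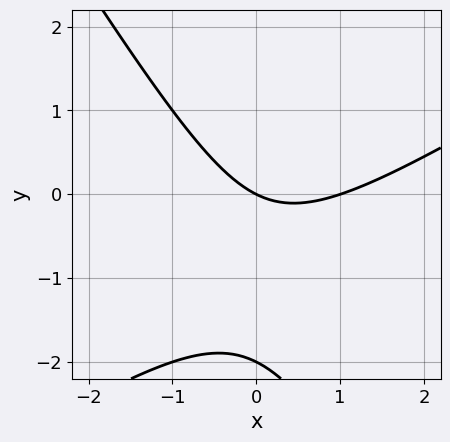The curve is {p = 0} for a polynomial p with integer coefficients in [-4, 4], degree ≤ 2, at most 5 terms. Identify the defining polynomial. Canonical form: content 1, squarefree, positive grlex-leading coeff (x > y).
x^2 - x*y - y^2 - x - 2*y

First, degree: the shape is more complex than any degree-1 curve, so deg p = 2.
Then, reading off the gridlines: the y-axis gridline crossings are at y ∈ {-2, 0}; among the integer gridlines, it crosses the x-axis at x ∈ {0, 1}.
Finally, together with the visible shape, these determine p as stated.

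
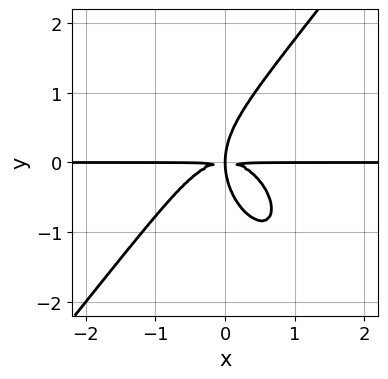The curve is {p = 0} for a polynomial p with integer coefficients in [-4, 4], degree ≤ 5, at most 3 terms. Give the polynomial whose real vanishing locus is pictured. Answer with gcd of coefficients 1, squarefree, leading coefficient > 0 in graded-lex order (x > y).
2*x^3*y - y^4 + 2*x*y^2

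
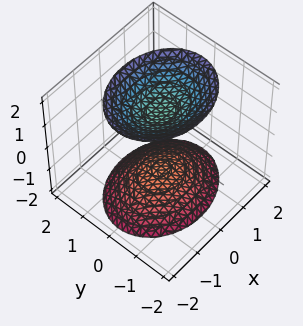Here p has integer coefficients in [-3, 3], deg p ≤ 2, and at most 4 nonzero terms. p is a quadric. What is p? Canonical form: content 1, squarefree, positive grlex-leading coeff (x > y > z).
1. The picture has 2 separate pieces. They look like related sheets of one shape, so recover p as a whole.
2. The degree is 2 — two sheets facing apart; a quadric.
3. Symmetries: it's symmetric under y → −y, forcing even powers of y; mirror symmetry z ↦ −z ⇒ only even powers of z; the x ↦ −x reflection is a symmetry, so x appears only in even powers.
4. From the axis intercepts and sections: it misses every integer gridline on the x-axis; it misses every integer gridline on the y-axis.
5. Fitting integer coefficients to these (and the overall shape) gives p.

2*x^2 + 3*y^2 - 2*z^2 + 3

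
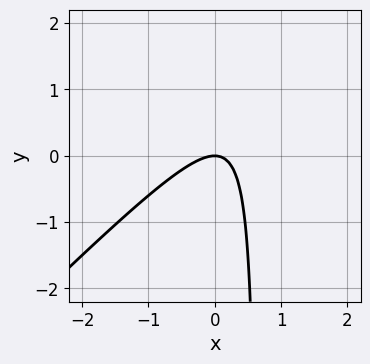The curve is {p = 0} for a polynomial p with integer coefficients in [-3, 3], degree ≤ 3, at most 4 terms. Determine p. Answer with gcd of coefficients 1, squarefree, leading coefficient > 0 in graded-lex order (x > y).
1. deg p = 2. No degree-1 curve has this shape.
2. Observable constraints: one y-axis crossing is at y = 0; it crosses the x-axis at the gridline x = 0.
3. These observations pin down the coefficients.

3*x^2 - 3*x*y + 2*y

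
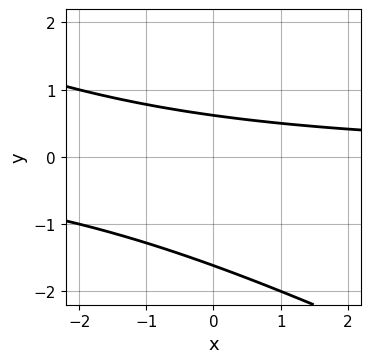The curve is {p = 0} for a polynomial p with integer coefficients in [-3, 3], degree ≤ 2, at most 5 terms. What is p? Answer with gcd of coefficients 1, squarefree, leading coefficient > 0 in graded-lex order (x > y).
x*y + 2*y^2 + 2*y - 2

1. deg p = 2. A generic line meets the curve in up to 2 points.
2. From the visible intercepts: no x-intercept at any integer in the box.
3. The integer polynomial consistent with all of this is the stated p.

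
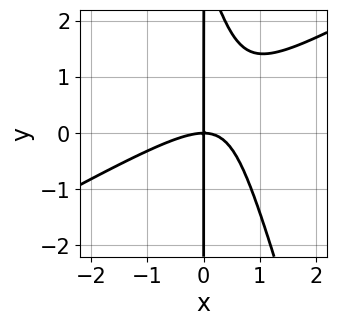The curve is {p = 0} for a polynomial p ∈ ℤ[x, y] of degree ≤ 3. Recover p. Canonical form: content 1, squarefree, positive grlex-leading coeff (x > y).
2*x^3 - 3*x^2*y - x*y^2 + 3*x*y

First, deg p = 3. No degree-2 curve has this shape.
Then, observable constraints: every point of the y-axis in the box is on the curve; one x-axis crossing is at x = 0.
Finally, these observations pin down the coefficients.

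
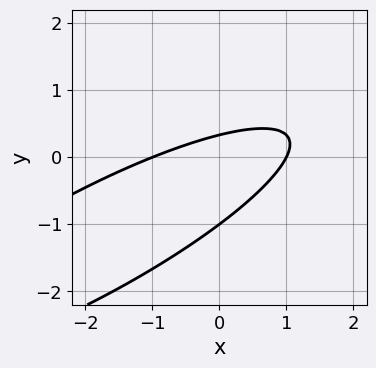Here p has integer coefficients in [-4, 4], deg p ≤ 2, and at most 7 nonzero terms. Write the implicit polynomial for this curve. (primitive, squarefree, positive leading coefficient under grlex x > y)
x^2 - 3*x*y + 3*y^2 + 2*y - 1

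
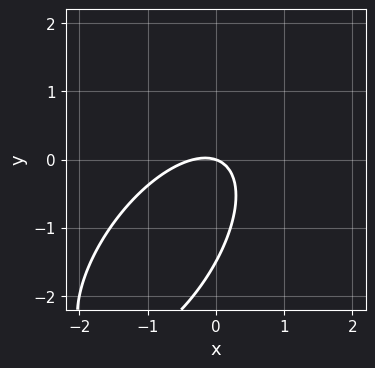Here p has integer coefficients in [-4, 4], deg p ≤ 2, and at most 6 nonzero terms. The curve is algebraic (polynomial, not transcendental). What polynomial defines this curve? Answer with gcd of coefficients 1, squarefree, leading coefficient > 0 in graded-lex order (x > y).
(a) The degree is 2 — no degree-1 curve has this shape.
(b) Observable constraints: one x-axis crossing is at x = 0; one y-axis crossing is at y = 0.
(c) Putting this together gives p.

3*x^2 - 3*x*y + 2*y^2 + x + 3*y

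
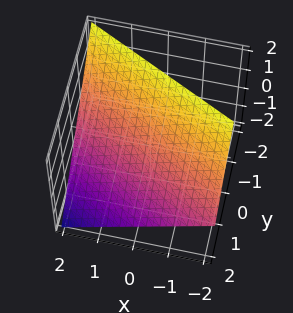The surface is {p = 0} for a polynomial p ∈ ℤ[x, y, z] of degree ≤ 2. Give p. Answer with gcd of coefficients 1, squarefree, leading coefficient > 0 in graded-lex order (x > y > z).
x + 2*y + 2*z - 2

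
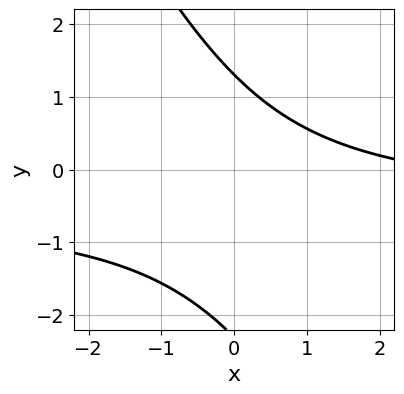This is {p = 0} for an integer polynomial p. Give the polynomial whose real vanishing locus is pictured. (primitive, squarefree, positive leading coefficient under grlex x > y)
(a) deg p = 2.
(b) Checking where it meets the axes: it misses every integer gridline on the x-axis.
(c) Solving for integer coefficients yields p as stated.

2*x*y + y^2 + x + y - 3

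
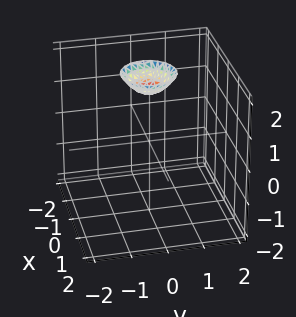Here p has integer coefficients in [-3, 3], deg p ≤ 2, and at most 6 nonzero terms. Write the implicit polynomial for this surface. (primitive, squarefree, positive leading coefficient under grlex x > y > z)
2*x^2 + 2*y^2 - 2*z + 3

(a) deg p = 2. The shape is more complex than any degree-1 surface.
(b) Symmetries: rotational symmetry about the z-axis ⇒ p depends on x, y only through x² + y².
(c) Reading off the gridlines: it misses every integer gridline on the x-axis; a circular section at z = 2 has radius between 0 and 1; it misses every integer gridline on the y-axis.
(d) The integer polynomial consistent with all of this is the stated p.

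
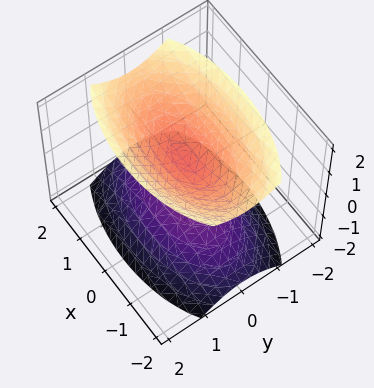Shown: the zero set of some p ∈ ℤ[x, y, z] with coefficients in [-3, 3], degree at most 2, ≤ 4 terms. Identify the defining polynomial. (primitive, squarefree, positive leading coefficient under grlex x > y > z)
1. I count 2 distinct pieces. They look like related sheets of one shape, so recover p as a whole.
2. Degree: two sheets facing apart; a quadric, so deg p = 2.
3. Symmetries: it's symmetric under z → −z, forcing even powers of z; mirror symmetry x ↦ −x ⇒ only even powers of x; it's symmetric under y → −y, forcing even powers of y.
4. Reading off the gridlines: the surface avoids every integer x-axis point in the box; no y-intercept at any integer in the box.
5. The integer polynomial consistent with all of this is the stated p.

x^2 + 3*y^2 - 2*z^2 + 1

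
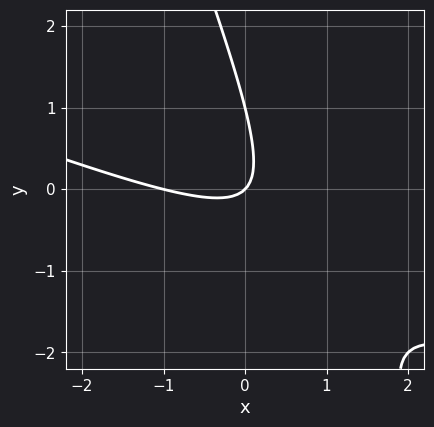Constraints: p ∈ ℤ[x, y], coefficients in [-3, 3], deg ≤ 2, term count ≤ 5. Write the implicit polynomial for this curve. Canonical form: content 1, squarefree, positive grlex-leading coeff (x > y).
x^2 + 3*x*y + y^2 + x - y

1. deg p = 2. The shape is more complex than any degree-1 curve.
2. From the visible intercepts: the y-axis gridline crossings are at y ∈ {0, 1}; the x-axis gridline crossings are at x ∈ {-1, 0}.
3. Putting this together gives p.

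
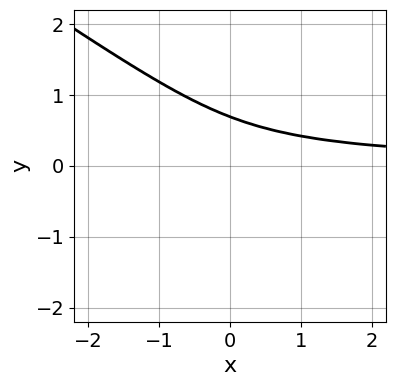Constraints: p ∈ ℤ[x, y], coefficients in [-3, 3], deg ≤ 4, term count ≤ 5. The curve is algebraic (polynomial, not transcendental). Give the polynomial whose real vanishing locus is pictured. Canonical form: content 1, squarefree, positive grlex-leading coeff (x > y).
2*x*y^2 + 3*y^3 + x*y - 1

The degree is 3 — a generic line meets the curve in up to 3 points.
From the axis intercepts and sections: no x-intercept at any integer in the box.
Solving for integer coefficients yields p as stated.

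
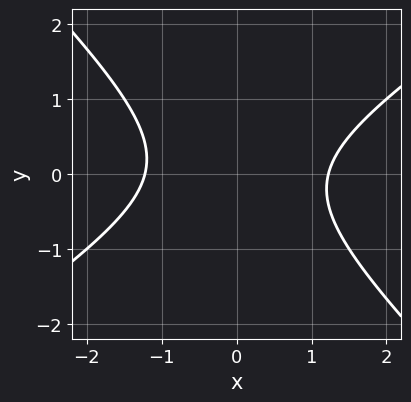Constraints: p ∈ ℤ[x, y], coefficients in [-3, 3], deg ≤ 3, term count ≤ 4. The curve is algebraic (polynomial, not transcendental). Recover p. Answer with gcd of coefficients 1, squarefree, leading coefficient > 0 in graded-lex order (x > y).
2*x^2 - x*y - 3*y^2 - 3

deg p = 2. No degree-1 curve has this shape.
From the axis intercepts and sections: no y-intercept at any integer in the box.
Fitting integer coefficients to these (and the overall shape) gives p.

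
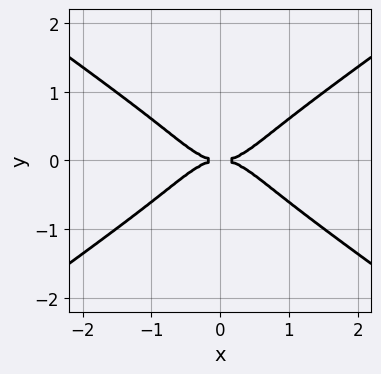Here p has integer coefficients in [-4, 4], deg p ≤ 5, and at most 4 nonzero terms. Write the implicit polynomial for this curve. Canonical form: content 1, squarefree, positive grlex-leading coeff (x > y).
deg p = 4.
Symmetries: it's symmetric under y → −y, forcing even powers of y; the x ↦ −x reflection is a symmetry, so x appears only in even powers.
Checking where it meets the axes: it crosses the x-axis at the gridline x = 0; it meets the y-axis at y = 0 (among the integer gridlines).
Fitting integer coefficients to these (and the overall shape) gives p.

x^4 - x^2*y^2 - 2*y^4 - y^2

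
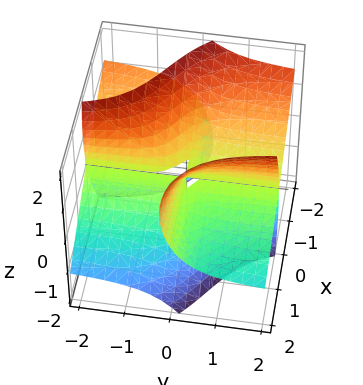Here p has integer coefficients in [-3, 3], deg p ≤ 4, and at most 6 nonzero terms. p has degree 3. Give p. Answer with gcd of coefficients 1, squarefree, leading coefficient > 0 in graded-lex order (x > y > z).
deg p = 3. The shape is more complex than any degree-2 surface.
From the axis intercepts and sections: every point of the x-axis in the box is on the surface; it meets the z-axis at z = 0 (among the integer gridlines); every point of the y-axis in the box is on the surface.
The integer polynomial consistent with all of this is the stated p.

2*x^2*y + x^2*z + 3*x*y*z - y*z^2 - z^3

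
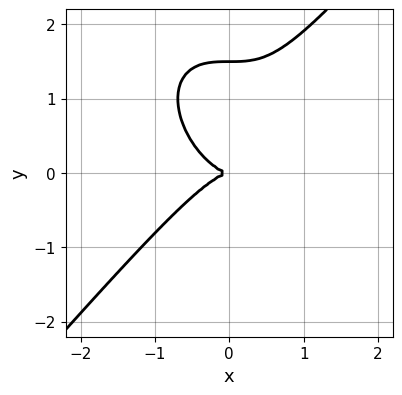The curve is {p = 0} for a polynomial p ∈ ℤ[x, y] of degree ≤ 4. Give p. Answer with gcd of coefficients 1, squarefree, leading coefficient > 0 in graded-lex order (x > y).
The degree is 3 — a generic line meets the curve in up to 3 points.
Reading off the gridlines: it meets the x-axis at x = 0 (among the integer gridlines); one y-axis crossing is at y = 0.
Assembling these constraints gives the stated polynomial.

3*x^3 - 2*y^3 + 3*y^2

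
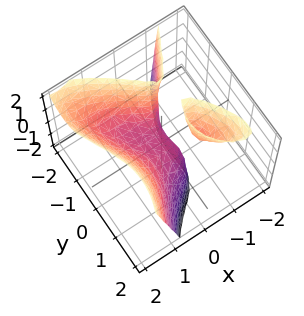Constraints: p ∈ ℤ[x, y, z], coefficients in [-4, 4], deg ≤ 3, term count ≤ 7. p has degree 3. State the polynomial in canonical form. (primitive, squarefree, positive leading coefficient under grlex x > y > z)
2*x^3 + 2*x^2*y - y^3 - 2*x*z - z

1. I count 2 distinct pieces. They look like related sheets of one shape, so recover p as a whole.
2. deg p = 3. The shape is more complex than any degree-2 surface.
3. Checking where it meets the axes: it crosses the z-axis at the gridline z = 0; it meets the y-axis at y = 0 (among the integer gridlines).
4. The integer polynomial consistent with all of this is the stated p.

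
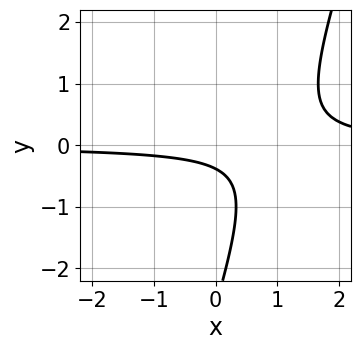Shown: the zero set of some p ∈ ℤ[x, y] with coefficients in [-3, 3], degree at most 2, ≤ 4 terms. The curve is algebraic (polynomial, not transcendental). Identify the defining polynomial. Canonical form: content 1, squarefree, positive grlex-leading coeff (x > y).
First, the degree is 2 — the shape is more complex than any degree-1 curve.
Then, observable constraints: the curve avoids every integer x-axis point in the box.
Finally, solving for integer coefficients yields p as stated.

3*x*y - y^2 - 3*y - 1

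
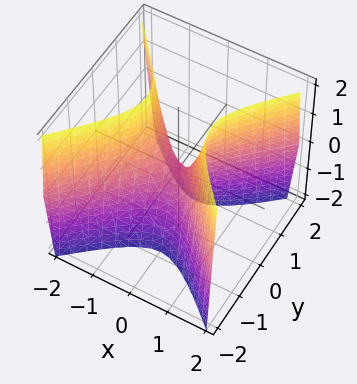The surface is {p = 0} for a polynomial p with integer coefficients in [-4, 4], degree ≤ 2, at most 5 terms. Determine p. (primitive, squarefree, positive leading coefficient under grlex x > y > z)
3*x^2 - 3*y^2 - z

First, degree: a hyperbolic paraboloid; a quadric, so deg p = 2.
Next, symmetries: the x ↦ −x reflection is a symmetry, so x appears only in even powers; it's symmetric under y → −y, forcing even powers of y.
Then, from the axis intercepts and sections: one y-axis crossing is at y = 0; it meets the x-axis at x = 0 (among the integer gridlines); it meets the z-axis at z = 0 (among the integer gridlines).
Finally, together with the visible shape, these determine p as stated.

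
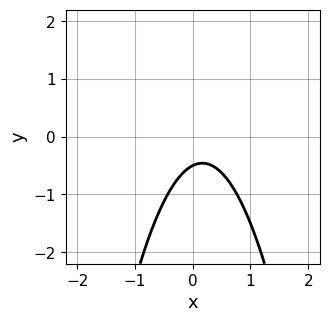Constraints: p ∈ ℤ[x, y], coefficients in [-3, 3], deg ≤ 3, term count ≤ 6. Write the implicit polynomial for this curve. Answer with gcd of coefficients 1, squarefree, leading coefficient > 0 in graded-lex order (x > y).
(a) deg p = 2. No degree-1 curve has this shape.
(b) From the axis intercepts and sections: it misses every integer gridline on the x-axis.
(c) The integer polynomial consistent with all of this is the stated p.

3*x^2 - x + 2*y + 1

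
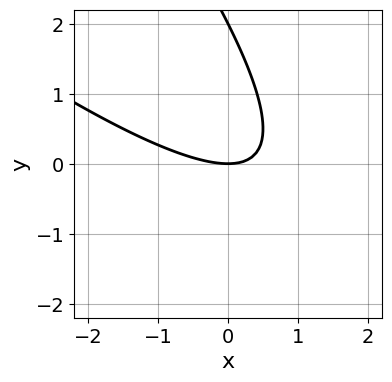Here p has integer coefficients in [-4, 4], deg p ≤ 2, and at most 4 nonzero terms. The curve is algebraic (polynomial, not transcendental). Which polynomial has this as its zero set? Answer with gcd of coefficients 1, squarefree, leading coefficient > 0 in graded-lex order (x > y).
deg p = 2. A generic line meets the curve in up to 2 points.
Reading off the gridlines: it crosses the x-axis at the gridline x = 0; the y-axis gridline crossings are at y ∈ {0, 2}.
The integer polynomial consistent with all of this is the stated p.

x^2 + 2*x*y + y^2 - 2*y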